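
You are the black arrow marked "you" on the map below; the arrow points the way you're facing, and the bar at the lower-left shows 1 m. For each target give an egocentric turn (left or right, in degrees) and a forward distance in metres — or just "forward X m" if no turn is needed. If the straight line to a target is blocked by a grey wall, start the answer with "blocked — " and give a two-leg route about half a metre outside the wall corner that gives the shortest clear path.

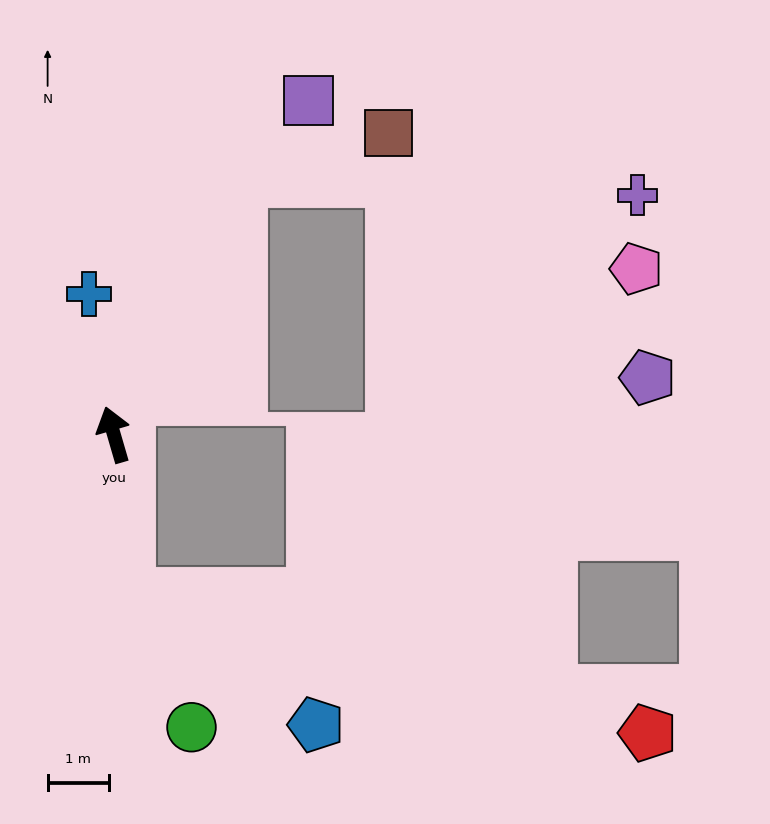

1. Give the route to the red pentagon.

blocked — turn left 169°, forward 2.6 m, then turn left 70°, forward 8.7 m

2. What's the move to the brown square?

blocked — turn right 43°, forward 4.6 m, then turn right 45°, forward 2.5 m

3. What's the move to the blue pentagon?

blocked — turn left 169°, forward 2.6 m, then turn left 50°, forward 3.7 m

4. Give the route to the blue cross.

turn right 6°, forward 2.3 m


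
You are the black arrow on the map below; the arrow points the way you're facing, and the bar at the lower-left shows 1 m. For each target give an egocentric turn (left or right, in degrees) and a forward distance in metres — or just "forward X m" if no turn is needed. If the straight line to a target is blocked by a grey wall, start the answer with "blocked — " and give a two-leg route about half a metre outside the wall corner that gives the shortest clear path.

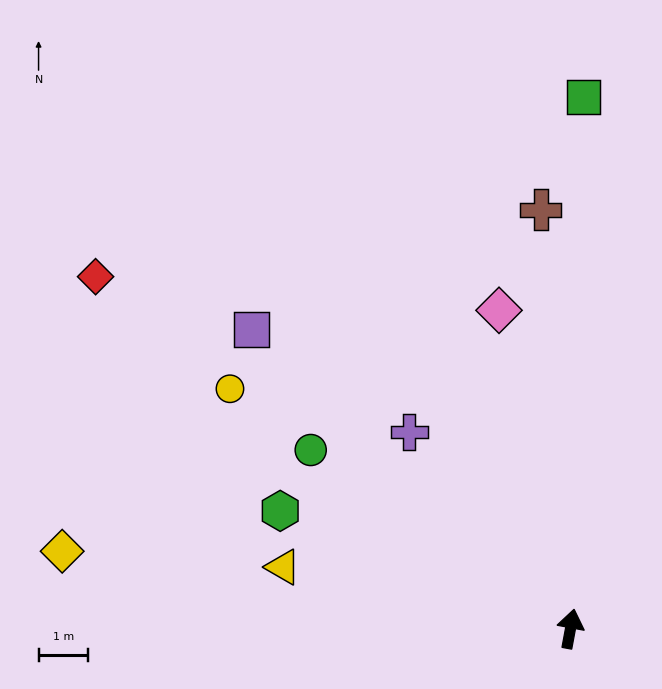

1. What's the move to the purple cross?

turn left 50°, forward 5.1 m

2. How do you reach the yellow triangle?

turn left 88°, forward 5.9 m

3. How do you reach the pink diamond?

turn left 23°, forward 6.6 m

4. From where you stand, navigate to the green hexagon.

turn left 78°, forward 6.3 m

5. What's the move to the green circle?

turn left 66°, forward 6.4 m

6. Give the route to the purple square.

turn left 57°, forward 8.8 m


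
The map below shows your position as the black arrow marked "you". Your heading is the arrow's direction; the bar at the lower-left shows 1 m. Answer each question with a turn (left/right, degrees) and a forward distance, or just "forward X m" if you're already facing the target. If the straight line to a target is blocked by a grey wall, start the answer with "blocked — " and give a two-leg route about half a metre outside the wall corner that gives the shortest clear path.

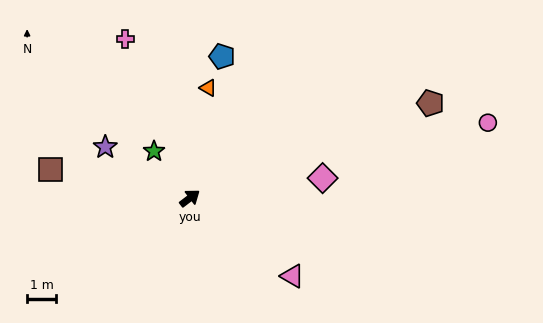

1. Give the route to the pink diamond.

turn right 29°, forward 4.7 m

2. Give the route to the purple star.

turn left 112°, forward 3.4 m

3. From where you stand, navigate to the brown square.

turn left 131°, forward 4.9 m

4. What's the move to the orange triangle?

turn left 43°, forward 3.9 m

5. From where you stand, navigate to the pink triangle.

turn right 75°, forward 4.5 m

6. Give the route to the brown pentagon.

turn right 16°, forward 9.0 m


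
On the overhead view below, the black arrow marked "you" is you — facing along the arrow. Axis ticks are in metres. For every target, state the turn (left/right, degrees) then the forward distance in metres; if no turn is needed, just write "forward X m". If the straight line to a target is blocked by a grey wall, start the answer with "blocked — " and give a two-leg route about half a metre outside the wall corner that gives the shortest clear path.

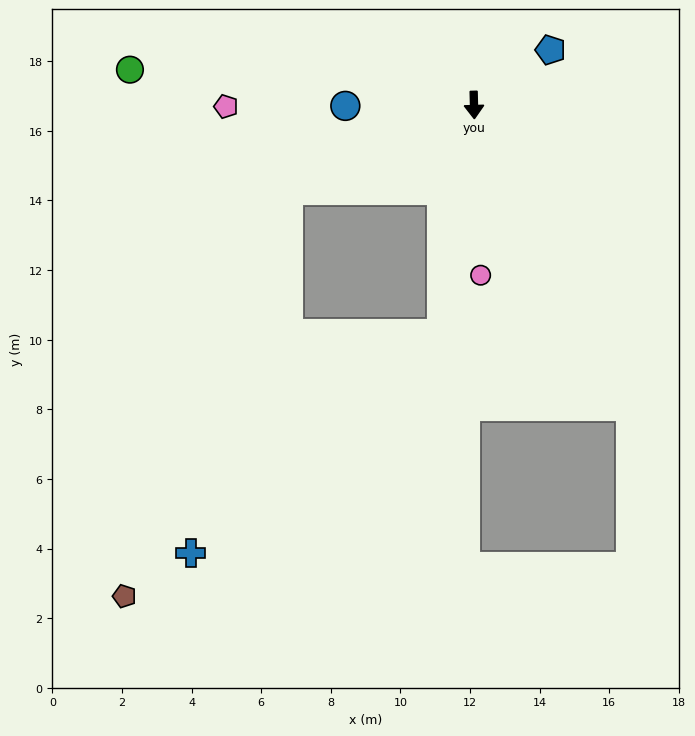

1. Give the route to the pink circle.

forward 4.9 m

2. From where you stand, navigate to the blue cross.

blocked — turn right 10°, forward 6.6 m, then turn right 40°, forward 9.6 m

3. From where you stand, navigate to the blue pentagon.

turn left 124°, forward 2.7 m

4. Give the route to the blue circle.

turn right 91°, forward 3.7 m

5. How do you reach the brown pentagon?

blocked — turn right 67°, forward 5.9 m, then turn left 44°, forward 12.6 m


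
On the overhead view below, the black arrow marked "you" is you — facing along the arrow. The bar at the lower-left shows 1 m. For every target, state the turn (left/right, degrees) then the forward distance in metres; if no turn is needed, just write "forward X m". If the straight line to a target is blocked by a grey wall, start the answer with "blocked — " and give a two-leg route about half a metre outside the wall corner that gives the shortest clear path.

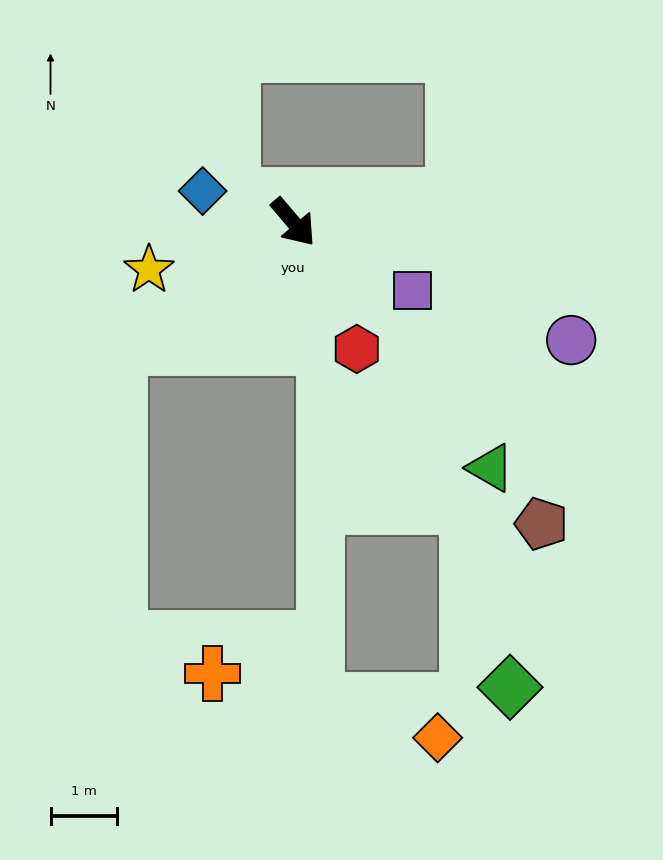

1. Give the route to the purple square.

turn left 20°, forward 2.1 m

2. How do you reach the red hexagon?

turn right 14°, forward 2.1 m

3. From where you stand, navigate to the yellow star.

turn right 112°, forward 2.3 m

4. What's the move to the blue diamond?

turn right 149°, forward 1.4 m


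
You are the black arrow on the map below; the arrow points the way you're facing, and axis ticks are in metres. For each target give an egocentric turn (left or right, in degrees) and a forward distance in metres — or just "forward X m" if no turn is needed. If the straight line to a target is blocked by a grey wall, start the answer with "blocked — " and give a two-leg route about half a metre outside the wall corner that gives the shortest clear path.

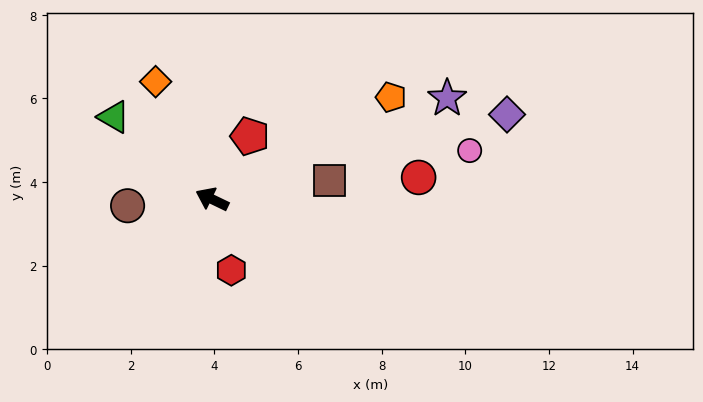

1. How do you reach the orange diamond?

turn right 39°, forward 3.1 m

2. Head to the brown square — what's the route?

turn right 145°, forward 2.8 m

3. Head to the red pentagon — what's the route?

turn right 95°, forward 1.8 m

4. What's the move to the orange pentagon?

turn right 125°, forward 4.9 m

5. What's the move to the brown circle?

turn left 30°, forward 2.0 m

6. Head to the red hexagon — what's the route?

turn left 131°, forward 1.8 m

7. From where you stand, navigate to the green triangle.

turn right 14°, forward 3.1 m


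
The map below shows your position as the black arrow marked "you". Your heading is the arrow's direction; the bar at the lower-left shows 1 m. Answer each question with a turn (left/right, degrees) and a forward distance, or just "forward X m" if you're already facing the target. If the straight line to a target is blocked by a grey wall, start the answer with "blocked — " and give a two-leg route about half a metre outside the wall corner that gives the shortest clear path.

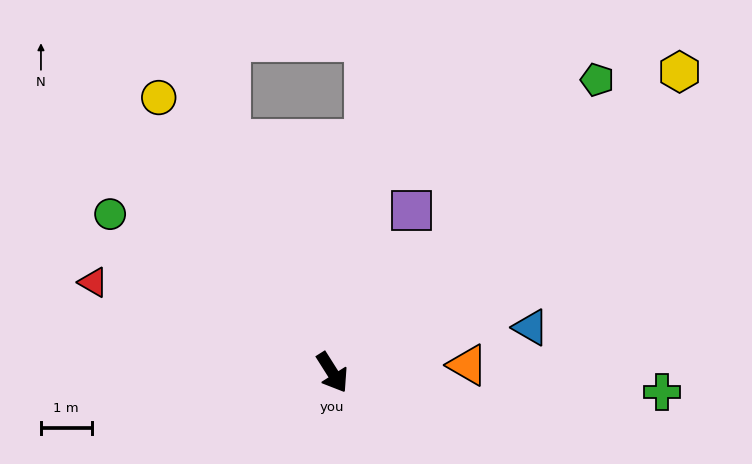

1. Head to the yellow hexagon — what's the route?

turn left 99°, forward 9.1 m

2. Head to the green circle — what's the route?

turn right 158°, forward 5.4 m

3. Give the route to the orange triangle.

turn left 61°, forward 2.7 m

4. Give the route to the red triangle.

turn right 143°, forward 5.1 m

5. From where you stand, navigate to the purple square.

turn left 122°, forward 3.6 m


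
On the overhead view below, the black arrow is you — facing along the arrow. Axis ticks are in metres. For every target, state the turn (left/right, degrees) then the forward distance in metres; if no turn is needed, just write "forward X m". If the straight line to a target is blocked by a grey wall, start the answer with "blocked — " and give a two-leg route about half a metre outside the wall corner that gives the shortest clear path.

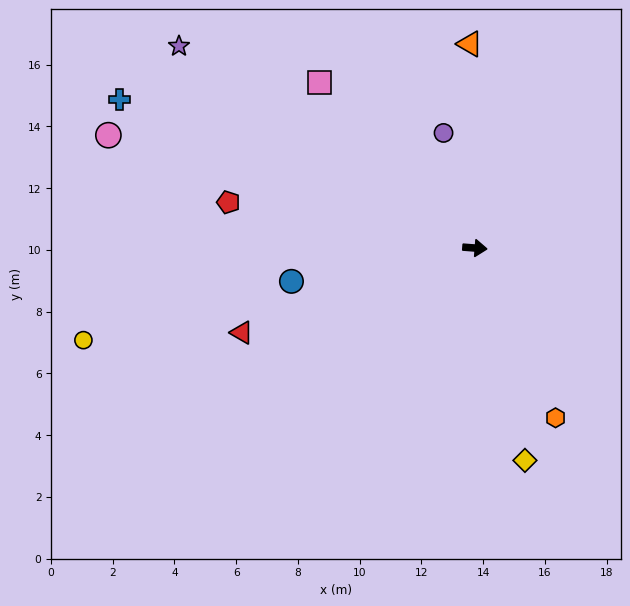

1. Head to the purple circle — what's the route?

turn left 110°, forward 3.9 m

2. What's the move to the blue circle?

turn right 165°, forward 6.0 m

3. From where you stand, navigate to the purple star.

turn left 150°, forward 11.6 m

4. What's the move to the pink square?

turn left 138°, forward 7.4 m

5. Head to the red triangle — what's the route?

turn right 156°, forward 8.0 m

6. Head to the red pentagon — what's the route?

turn left 174°, forward 8.1 m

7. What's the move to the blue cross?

turn left 162°, forward 12.5 m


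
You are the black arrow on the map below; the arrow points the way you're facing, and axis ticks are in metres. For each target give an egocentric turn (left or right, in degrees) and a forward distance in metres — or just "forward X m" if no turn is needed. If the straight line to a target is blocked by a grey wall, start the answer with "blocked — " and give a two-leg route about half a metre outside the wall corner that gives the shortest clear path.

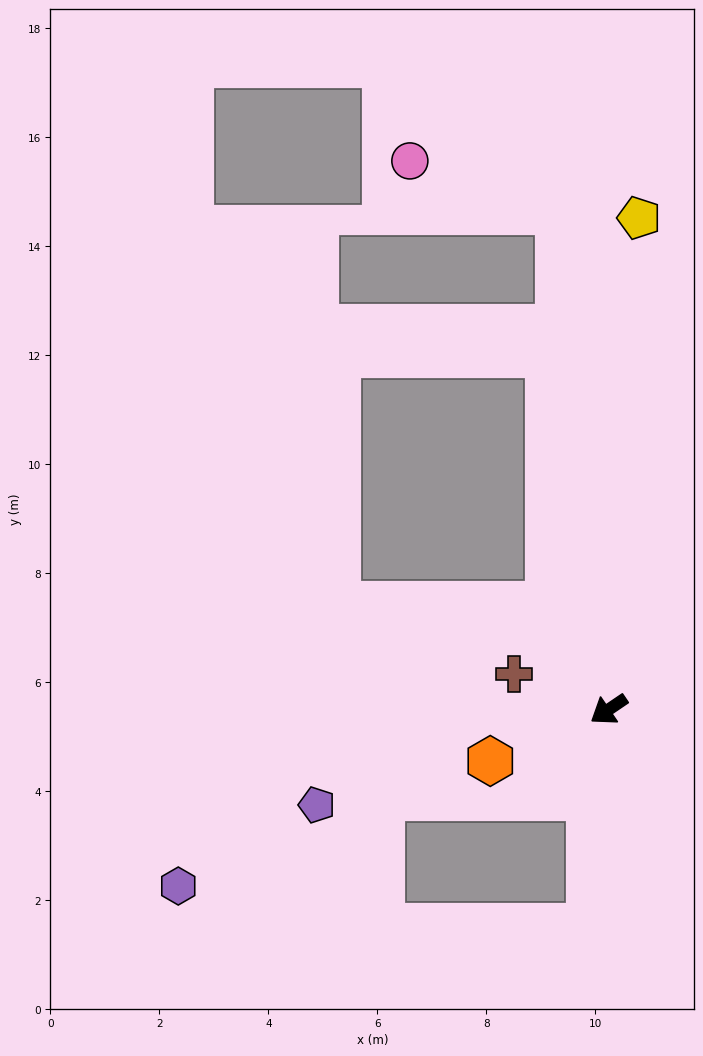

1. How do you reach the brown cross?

turn right 55°, forward 1.9 m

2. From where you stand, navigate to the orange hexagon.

turn right 11°, forward 2.4 m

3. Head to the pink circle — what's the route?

blocked — turn right 118°, forward 9.2 m, then turn left 65°, forward 2.9 m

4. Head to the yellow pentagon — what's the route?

turn right 128°, forward 9.0 m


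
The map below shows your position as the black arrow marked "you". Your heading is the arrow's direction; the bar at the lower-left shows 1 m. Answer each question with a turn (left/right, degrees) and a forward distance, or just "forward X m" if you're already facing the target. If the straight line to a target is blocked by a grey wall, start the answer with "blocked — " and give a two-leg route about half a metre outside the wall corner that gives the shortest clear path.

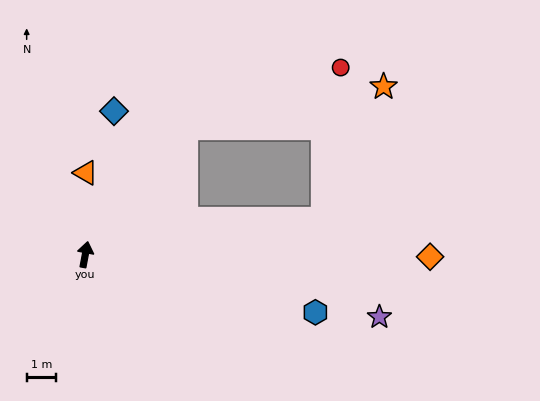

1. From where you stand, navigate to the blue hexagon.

turn right 93°, forward 8.0 m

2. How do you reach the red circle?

blocked — turn right 28°, forward 5.5 m, then turn right 30°, forward 5.6 m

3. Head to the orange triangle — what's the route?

turn left 10°, forward 2.8 m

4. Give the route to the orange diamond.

turn right 80°, forward 11.7 m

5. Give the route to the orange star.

blocked — turn right 28°, forward 5.5 m, then turn right 40°, forward 6.9 m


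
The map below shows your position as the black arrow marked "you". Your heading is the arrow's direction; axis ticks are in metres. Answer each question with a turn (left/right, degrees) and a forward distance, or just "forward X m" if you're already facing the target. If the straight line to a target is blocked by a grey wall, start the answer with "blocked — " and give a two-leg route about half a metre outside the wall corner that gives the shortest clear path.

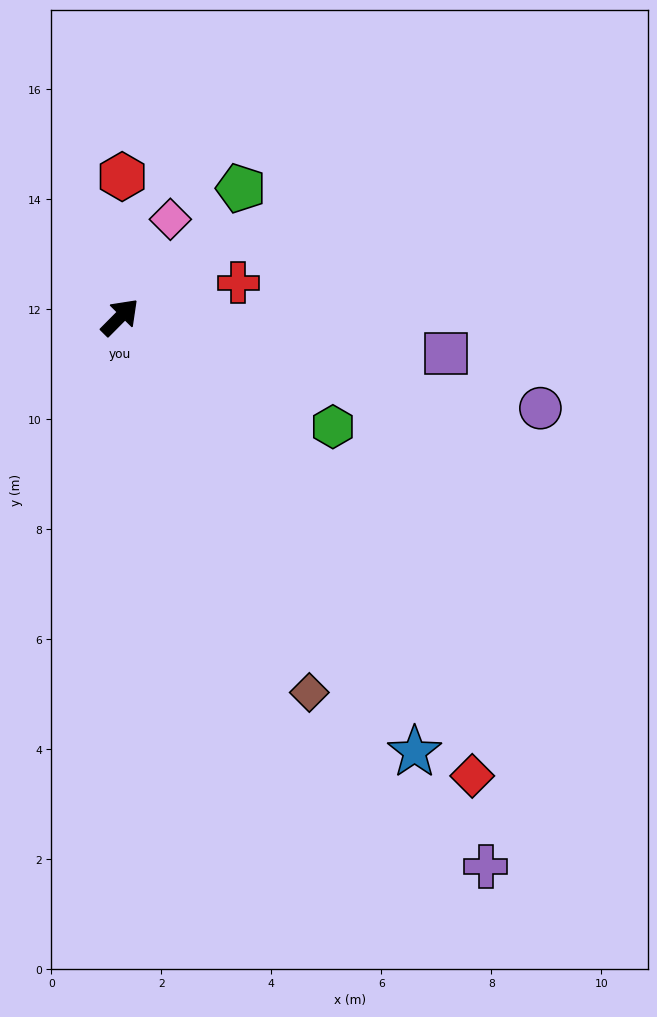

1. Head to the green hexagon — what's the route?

turn right 72°, forward 4.4 m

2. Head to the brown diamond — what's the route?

turn right 108°, forward 7.6 m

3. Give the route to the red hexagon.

turn left 44°, forward 2.6 m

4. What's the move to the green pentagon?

forward 3.2 m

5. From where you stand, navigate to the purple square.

turn right 52°, forward 6.0 m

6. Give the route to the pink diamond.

turn left 18°, forward 2.0 m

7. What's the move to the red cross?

turn right 29°, forward 2.2 m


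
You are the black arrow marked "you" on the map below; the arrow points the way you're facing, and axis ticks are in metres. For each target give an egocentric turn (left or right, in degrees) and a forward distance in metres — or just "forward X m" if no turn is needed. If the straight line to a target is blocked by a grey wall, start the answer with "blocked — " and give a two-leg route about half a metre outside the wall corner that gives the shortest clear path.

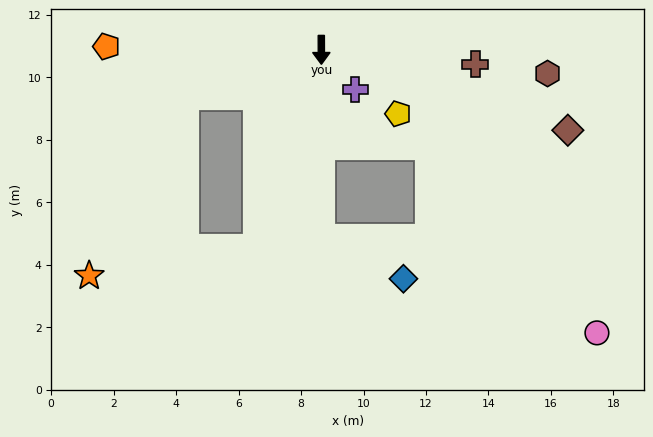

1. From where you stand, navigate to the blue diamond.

blocked — forward 6.0 m, then turn left 63°, forward 2.9 m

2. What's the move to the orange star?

blocked — turn right 71°, forward 4.6 m, then turn left 42°, forward 6.5 m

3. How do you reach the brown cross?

turn left 85°, forward 4.9 m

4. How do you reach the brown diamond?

turn left 72°, forward 8.3 m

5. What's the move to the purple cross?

turn left 40°, forward 1.7 m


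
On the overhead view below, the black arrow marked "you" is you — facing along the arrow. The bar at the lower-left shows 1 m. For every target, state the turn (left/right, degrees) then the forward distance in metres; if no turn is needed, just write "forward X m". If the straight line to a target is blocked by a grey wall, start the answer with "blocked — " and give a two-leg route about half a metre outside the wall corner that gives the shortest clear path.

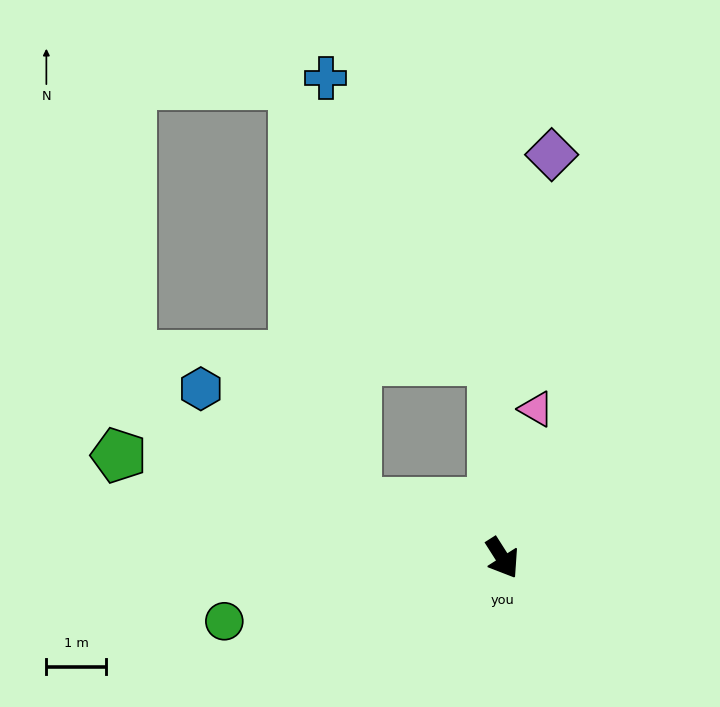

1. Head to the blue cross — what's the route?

blocked — turn left 150°, forward 3.3 m, then turn left 28°, forward 5.5 m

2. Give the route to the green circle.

turn right 110°, forward 4.7 m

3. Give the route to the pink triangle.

turn left 135°, forward 2.5 m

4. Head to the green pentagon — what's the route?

turn right 137°, forward 6.6 m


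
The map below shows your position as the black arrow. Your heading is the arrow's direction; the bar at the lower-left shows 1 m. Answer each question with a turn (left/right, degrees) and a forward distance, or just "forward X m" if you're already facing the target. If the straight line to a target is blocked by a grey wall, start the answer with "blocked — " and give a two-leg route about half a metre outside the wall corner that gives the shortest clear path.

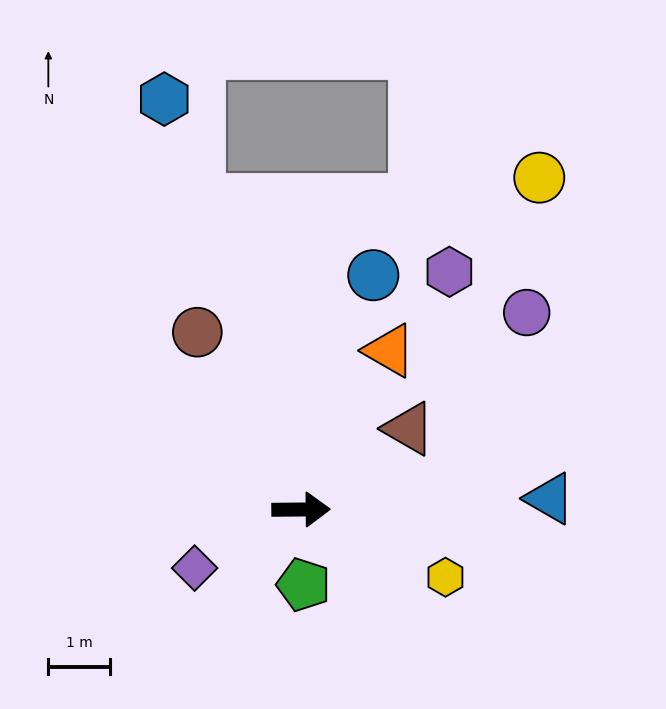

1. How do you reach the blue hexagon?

turn left 108°, forward 7.0 m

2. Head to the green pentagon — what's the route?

turn right 89°, forward 1.2 m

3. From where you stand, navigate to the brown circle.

turn left 120°, forward 3.3 m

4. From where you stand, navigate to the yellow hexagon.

turn right 26°, forward 2.6 m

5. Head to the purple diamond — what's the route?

turn right 152°, forward 2.0 m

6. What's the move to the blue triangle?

forward 4.0 m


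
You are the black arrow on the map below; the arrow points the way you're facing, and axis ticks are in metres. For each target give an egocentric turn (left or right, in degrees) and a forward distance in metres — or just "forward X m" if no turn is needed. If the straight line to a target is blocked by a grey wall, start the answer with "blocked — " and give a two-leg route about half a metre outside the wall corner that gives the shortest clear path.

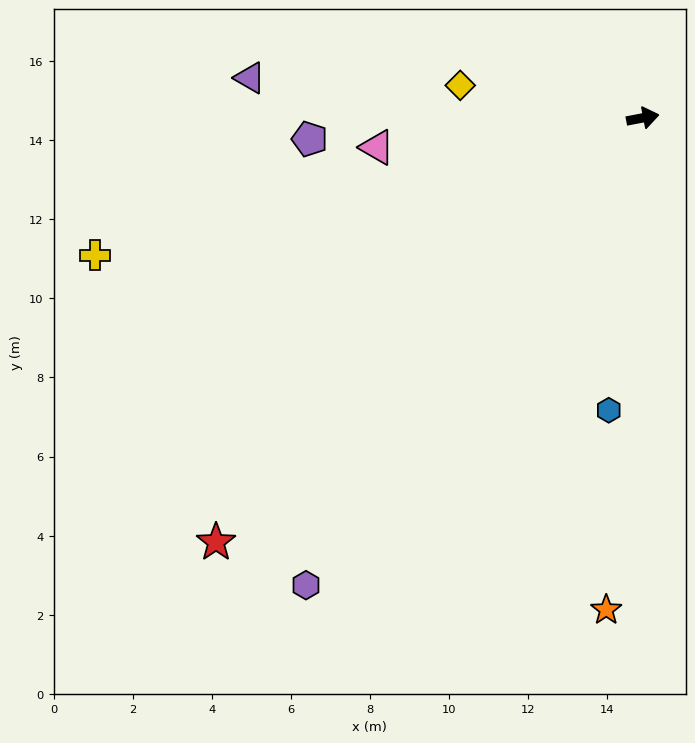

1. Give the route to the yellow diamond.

turn left 159°, forward 4.7 m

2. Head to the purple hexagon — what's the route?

turn right 137°, forward 14.6 m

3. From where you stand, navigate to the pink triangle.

turn left 176°, forward 6.8 m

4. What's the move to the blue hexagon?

turn right 107°, forward 7.4 m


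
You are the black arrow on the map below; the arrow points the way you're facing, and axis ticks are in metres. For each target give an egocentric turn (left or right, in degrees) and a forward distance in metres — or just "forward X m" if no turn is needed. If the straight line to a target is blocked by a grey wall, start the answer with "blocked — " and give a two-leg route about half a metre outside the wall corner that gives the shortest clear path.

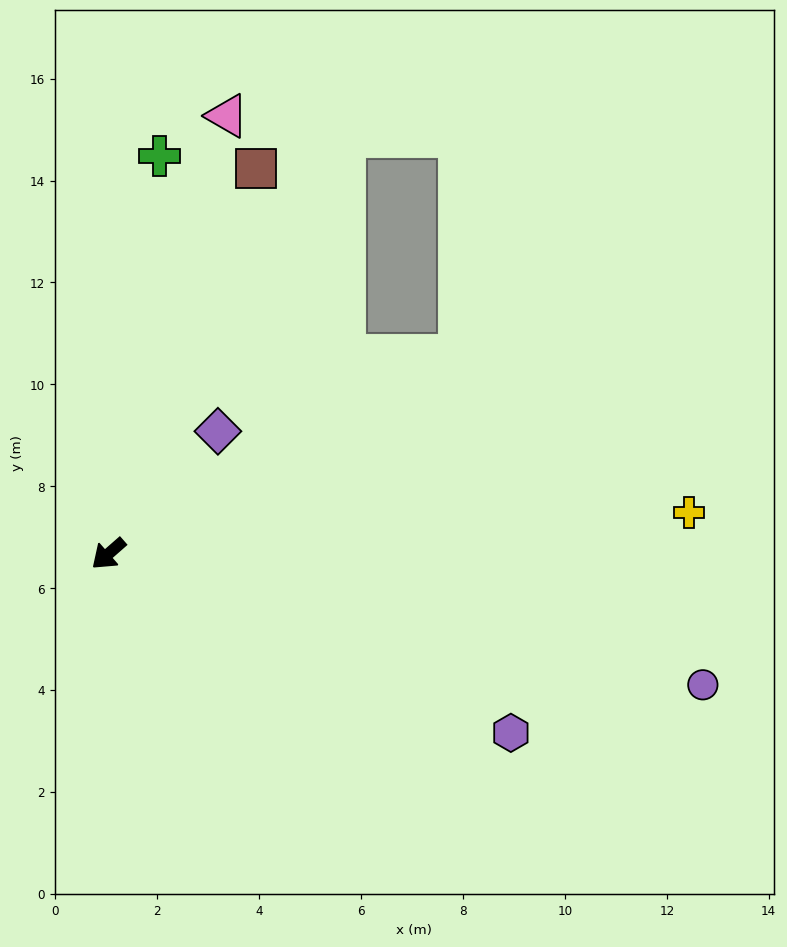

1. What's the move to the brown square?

turn right 152°, forward 8.1 m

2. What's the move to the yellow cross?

turn left 143°, forward 11.4 m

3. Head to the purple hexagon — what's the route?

turn left 115°, forward 8.6 m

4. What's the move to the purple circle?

turn left 126°, forward 11.9 m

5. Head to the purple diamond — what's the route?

turn right 173°, forward 3.2 m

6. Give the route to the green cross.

turn right 139°, forward 7.9 m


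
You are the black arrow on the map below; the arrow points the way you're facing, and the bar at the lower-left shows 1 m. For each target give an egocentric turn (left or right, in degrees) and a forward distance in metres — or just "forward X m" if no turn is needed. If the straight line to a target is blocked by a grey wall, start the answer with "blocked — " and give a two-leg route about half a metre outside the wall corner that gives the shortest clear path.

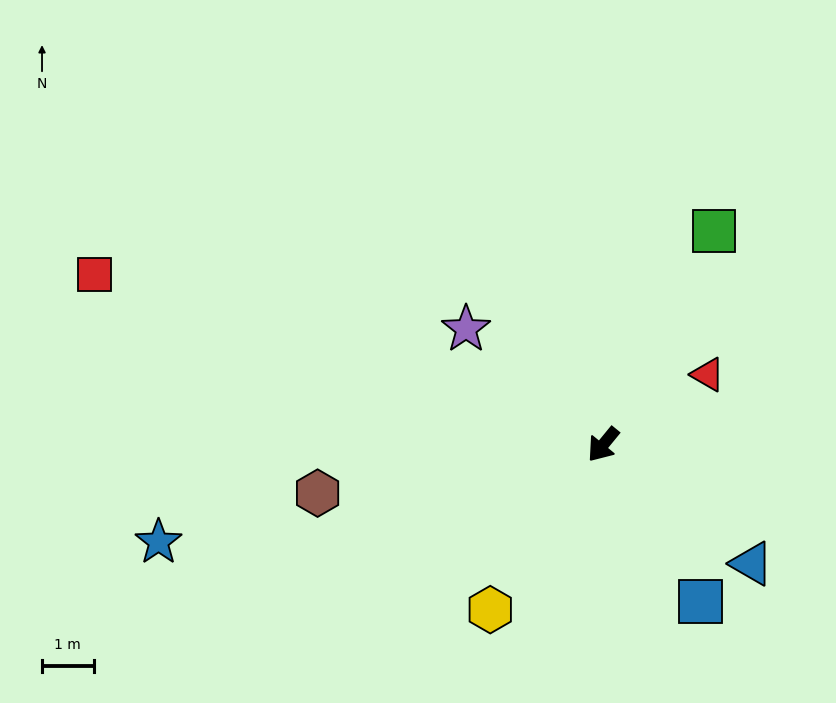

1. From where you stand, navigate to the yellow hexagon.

turn left 5°, forward 3.9 m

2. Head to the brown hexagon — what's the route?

turn right 41°, forward 5.6 m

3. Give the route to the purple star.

turn right 91°, forward 3.5 m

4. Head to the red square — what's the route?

turn right 69°, forward 10.4 m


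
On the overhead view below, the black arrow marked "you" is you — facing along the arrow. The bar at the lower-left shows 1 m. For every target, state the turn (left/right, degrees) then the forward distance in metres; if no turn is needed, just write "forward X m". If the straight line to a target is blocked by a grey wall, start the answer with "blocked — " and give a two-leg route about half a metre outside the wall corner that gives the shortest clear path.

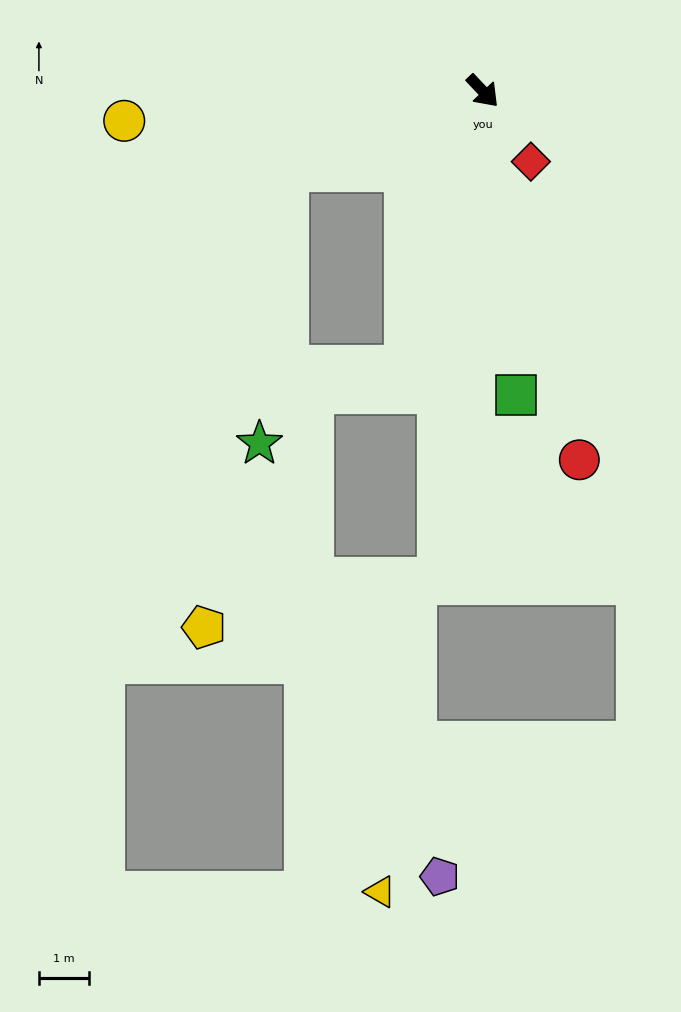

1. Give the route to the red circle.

turn right 29°, forward 7.7 m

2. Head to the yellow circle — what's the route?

turn right 129°, forward 7.2 m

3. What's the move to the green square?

turn right 37°, forward 6.1 m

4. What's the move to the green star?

blocked — turn right 111°, forward 4.2 m, then turn left 62°, forward 5.5 m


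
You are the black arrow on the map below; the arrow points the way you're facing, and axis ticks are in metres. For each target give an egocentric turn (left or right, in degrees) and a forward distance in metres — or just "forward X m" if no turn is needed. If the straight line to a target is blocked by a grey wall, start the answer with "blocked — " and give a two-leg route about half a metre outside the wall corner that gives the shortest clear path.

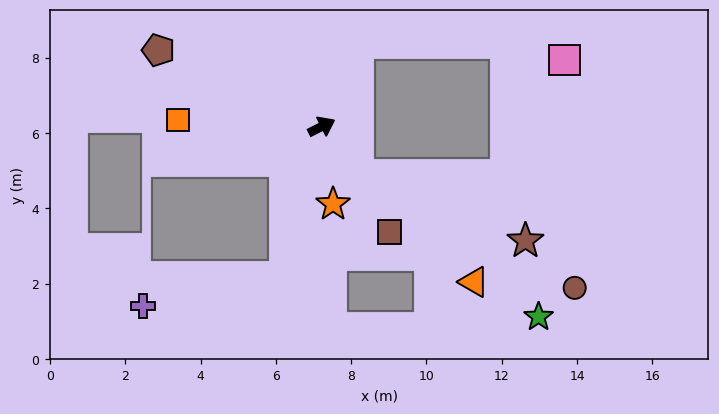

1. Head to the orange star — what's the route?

turn right 108°, forward 2.1 m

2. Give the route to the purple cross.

blocked — turn right 131°, forward 4.1 m, then turn right 64°, forward 3.8 m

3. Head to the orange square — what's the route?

turn left 151°, forward 3.8 m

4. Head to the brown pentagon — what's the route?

turn left 128°, forward 4.8 m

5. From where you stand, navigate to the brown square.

turn right 84°, forward 3.3 m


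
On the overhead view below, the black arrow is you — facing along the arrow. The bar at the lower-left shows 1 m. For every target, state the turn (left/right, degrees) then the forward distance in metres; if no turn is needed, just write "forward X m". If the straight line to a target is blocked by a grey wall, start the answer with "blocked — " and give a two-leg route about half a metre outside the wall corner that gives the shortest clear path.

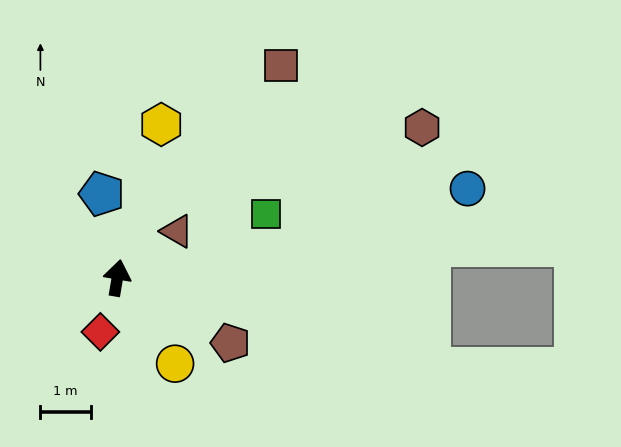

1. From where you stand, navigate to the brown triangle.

turn right 42°, forward 1.5 m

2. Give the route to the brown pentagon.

turn right 110°, forward 2.6 m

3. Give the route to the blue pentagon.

turn left 20°, forward 1.7 m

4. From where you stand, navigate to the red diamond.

turn left 172°, forward 1.1 m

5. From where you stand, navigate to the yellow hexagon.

turn right 6°, forward 3.2 m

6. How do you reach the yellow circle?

turn right 137°, forward 2.1 m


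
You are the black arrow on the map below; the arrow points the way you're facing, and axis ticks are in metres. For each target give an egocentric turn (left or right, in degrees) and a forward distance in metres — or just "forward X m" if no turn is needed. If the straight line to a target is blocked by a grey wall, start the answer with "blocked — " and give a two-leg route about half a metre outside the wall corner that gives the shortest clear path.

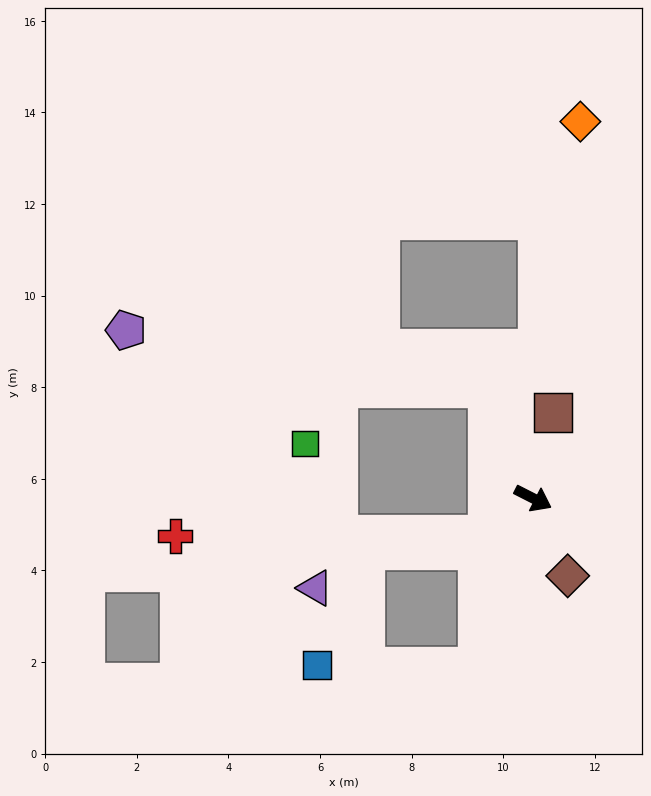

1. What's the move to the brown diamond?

turn right 39°, forward 1.9 m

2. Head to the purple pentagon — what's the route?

blocked — turn left 140°, forward 2.6 m, then turn left 58°, forward 8.0 m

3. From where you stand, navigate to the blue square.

blocked — turn right 81°, forward 3.9 m, then turn right 73°, forward 3.5 m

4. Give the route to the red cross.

blocked — turn right 115°, forward 1.3 m, then turn right 38°, forward 6.8 m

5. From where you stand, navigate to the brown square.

turn left 104°, forward 1.9 m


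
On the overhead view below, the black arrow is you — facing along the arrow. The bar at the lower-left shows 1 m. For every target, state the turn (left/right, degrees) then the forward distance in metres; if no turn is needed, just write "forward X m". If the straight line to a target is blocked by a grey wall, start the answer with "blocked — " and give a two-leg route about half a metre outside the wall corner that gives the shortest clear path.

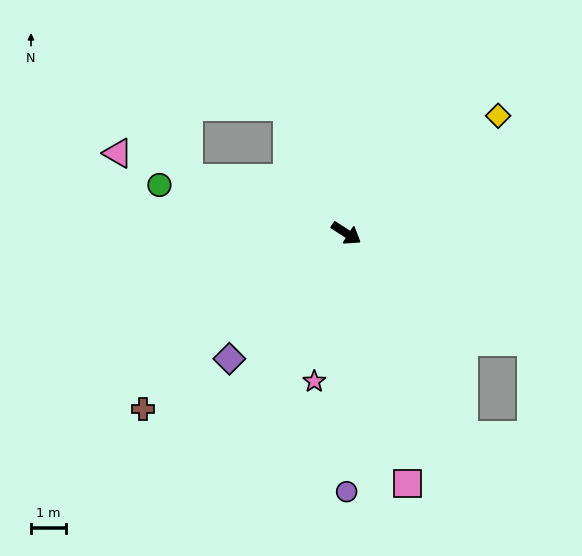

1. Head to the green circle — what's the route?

turn right 162°, forward 5.6 m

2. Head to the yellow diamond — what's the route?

turn left 70°, forward 5.5 m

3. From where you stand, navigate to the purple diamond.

turn right 100°, forward 4.9 m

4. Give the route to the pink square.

turn right 44°, forward 7.4 m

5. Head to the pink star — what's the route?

turn right 70°, forward 4.4 m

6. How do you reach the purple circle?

turn right 57°, forward 7.4 m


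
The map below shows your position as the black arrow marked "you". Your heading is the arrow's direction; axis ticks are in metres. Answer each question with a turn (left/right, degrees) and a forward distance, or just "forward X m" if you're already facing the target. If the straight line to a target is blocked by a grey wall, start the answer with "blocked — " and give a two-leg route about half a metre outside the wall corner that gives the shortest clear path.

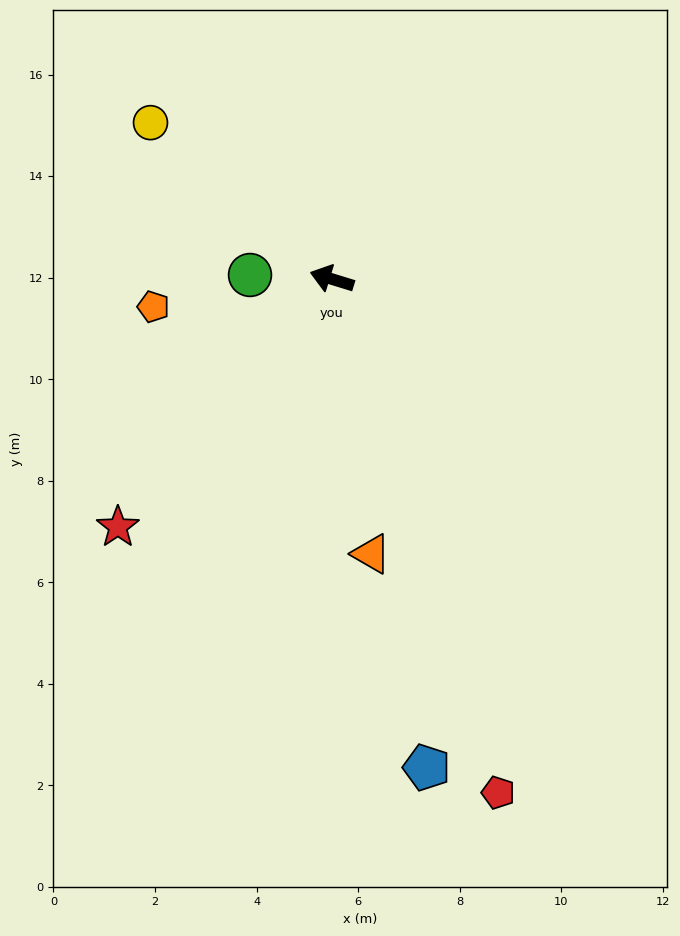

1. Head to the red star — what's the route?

turn left 66°, forward 6.5 m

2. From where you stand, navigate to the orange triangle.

turn left 115°, forward 5.5 m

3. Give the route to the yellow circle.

turn right 24°, forward 4.7 m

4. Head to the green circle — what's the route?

turn left 14°, forward 1.6 m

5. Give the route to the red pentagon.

turn left 125°, forward 10.6 m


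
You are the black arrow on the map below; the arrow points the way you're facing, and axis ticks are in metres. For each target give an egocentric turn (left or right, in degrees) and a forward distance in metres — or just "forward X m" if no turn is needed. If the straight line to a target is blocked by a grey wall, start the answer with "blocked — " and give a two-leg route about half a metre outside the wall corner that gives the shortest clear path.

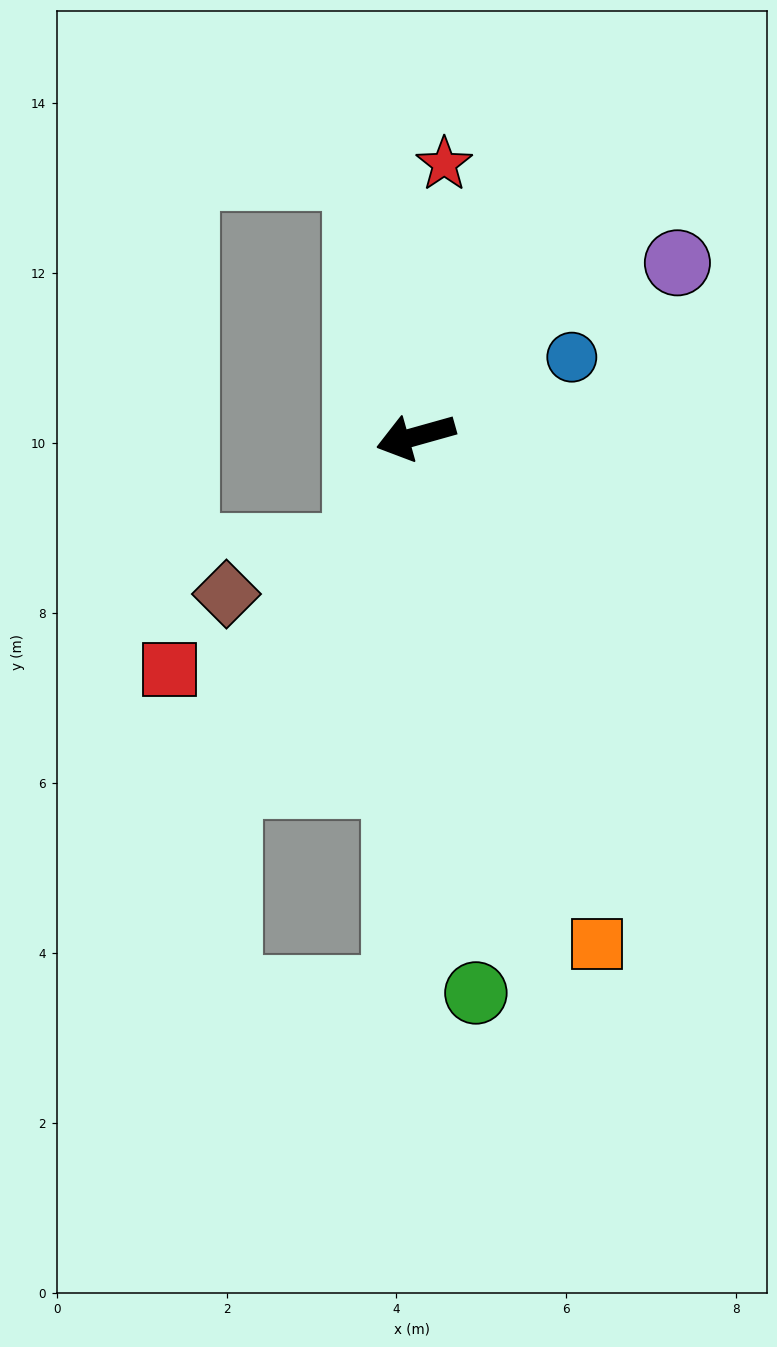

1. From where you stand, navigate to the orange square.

turn left 94°, forward 6.3 m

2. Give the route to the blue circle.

turn right 169°, forward 2.1 m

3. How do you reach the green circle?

turn left 80°, forward 6.6 m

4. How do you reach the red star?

turn right 112°, forward 3.2 m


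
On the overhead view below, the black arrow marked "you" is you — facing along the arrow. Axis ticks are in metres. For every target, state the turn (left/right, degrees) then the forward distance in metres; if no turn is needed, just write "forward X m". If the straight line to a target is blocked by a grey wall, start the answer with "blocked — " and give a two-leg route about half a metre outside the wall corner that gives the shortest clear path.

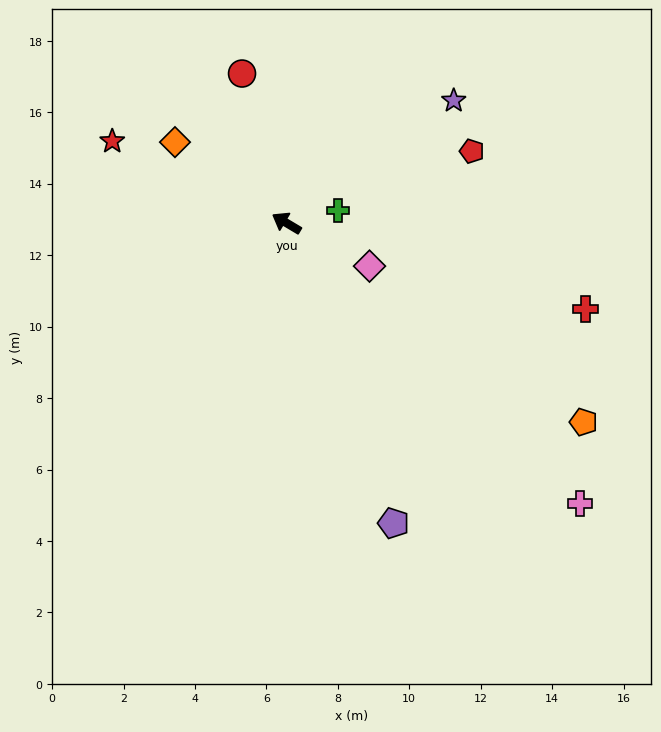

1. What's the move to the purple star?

turn right 113°, forward 5.8 m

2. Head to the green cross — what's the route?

turn right 136°, forward 1.5 m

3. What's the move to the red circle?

turn right 43°, forward 4.4 m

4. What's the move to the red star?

turn left 6°, forward 5.4 m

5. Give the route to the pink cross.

turn left 167°, forward 11.4 m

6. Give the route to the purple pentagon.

turn left 140°, forward 8.9 m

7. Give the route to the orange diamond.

turn right 5°, forward 3.9 m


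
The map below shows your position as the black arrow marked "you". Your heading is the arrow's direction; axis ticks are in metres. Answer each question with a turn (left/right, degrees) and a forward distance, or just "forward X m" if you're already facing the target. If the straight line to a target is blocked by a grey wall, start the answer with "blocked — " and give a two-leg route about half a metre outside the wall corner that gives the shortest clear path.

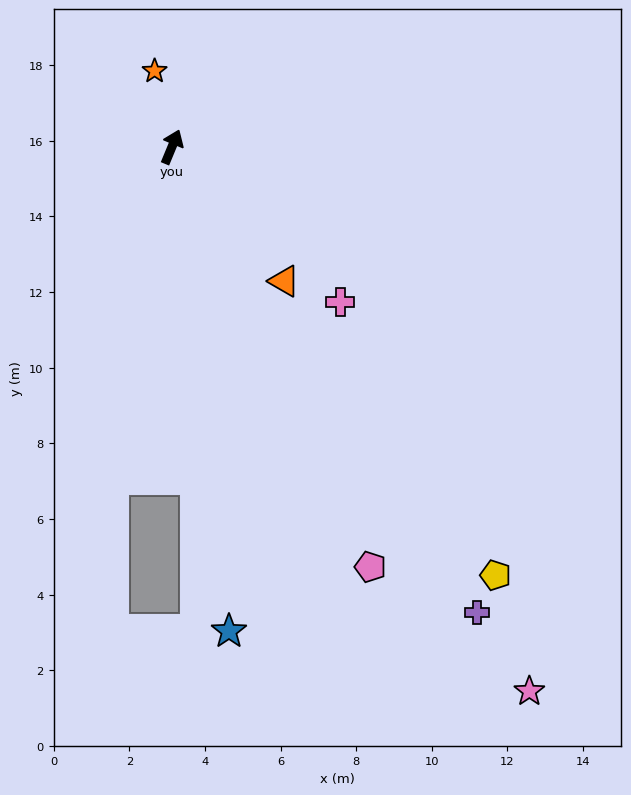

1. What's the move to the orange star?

turn left 35°, forward 2.1 m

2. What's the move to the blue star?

turn right 151°, forward 12.9 m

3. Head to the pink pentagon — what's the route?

turn right 132°, forward 12.3 m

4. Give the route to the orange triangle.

turn right 118°, forward 4.6 m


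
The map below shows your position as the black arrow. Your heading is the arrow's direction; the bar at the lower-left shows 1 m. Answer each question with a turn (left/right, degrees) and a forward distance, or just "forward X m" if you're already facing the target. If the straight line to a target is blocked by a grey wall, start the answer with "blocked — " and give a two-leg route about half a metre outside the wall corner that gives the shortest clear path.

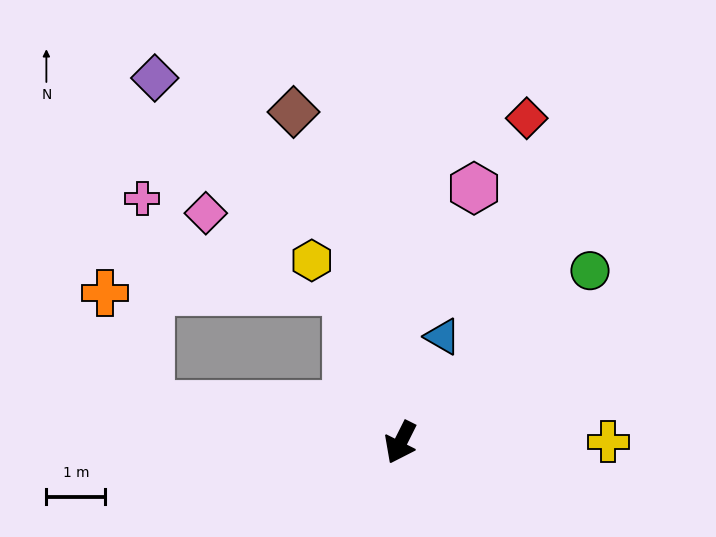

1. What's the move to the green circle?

turn left 159°, forward 4.3 m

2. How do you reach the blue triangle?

turn right 175°, forward 1.9 m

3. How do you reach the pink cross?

blocked — turn right 72°, forward 4.3 m, then turn right 79°, forward 3.5 m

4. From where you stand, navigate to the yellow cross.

turn left 117°, forward 3.5 m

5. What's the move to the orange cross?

blocked — turn right 72°, forward 4.3 m, then turn right 60°, forward 2.0 m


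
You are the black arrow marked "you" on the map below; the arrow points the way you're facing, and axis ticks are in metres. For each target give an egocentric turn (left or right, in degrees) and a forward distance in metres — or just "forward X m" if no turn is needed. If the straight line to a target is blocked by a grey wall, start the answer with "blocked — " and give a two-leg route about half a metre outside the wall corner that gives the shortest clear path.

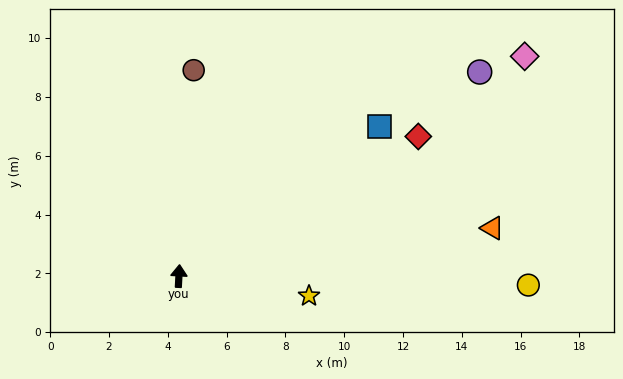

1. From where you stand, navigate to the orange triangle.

turn right 78°, forward 10.8 m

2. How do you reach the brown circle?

forward 7.0 m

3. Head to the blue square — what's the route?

turn right 50°, forward 8.5 m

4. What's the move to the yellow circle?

turn right 88°, forward 11.9 m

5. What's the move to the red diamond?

turn right 57°, forward 9.4 m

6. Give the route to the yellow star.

turn right 96°, forward 4.5 m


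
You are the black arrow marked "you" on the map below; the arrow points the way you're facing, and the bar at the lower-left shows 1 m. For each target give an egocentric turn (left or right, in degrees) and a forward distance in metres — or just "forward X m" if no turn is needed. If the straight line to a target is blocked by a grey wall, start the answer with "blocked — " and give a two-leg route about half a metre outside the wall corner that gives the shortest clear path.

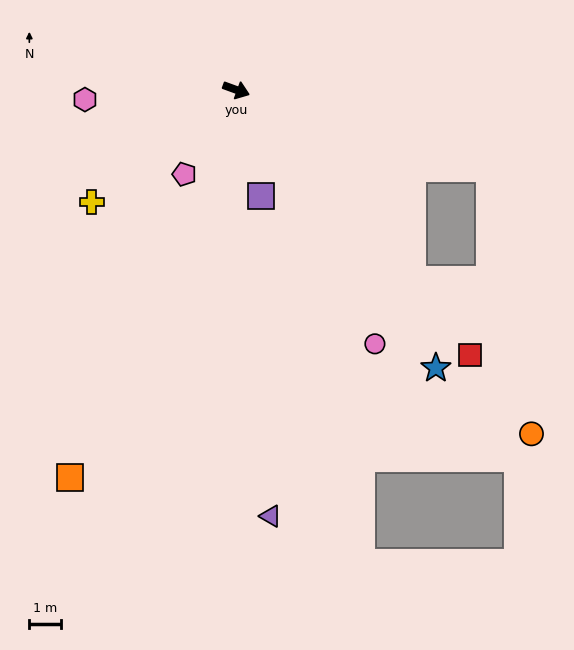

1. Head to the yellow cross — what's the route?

turn right 122°, forward 5.7 m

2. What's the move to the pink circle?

turn right 41°, forward 9.0 m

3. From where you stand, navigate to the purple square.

turn right 57°, forward 3.4 m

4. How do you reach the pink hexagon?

turn right 156°, forward 4.7 m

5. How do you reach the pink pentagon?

turn right 102°, forward 3.1 m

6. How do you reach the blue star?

turn right 34°, forward 10.7 m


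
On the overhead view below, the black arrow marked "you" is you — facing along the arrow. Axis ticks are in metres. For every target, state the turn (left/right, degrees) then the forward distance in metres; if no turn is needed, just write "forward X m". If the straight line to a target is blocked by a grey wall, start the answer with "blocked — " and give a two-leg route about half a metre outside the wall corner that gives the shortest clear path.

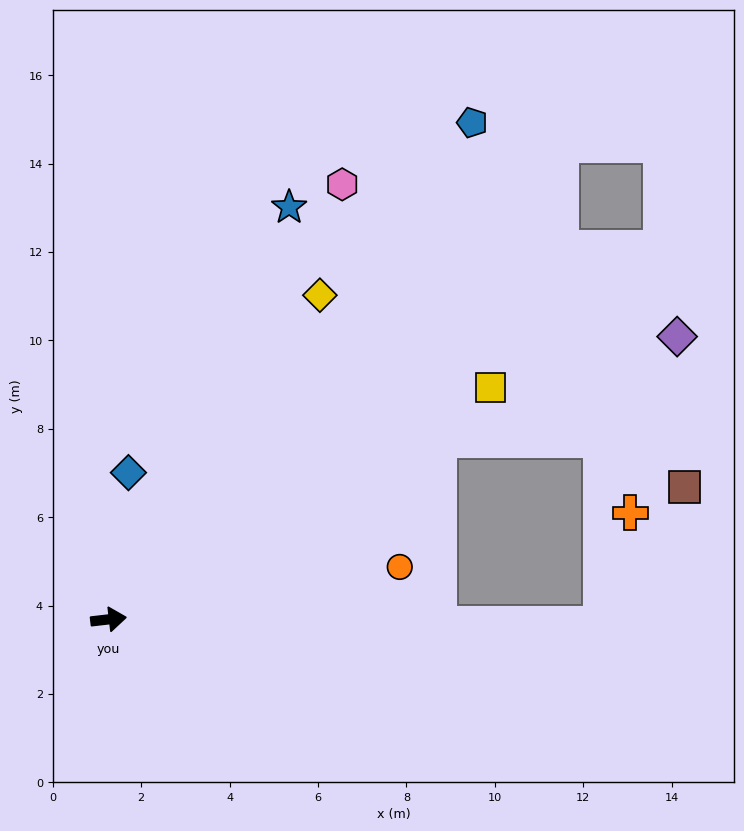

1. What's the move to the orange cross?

blocked — turn right 7°, forward 11.2 m, then turn left 76°, forward 2.6 m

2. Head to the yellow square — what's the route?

turn left 25°, forward 10.1 m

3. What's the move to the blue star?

turn left 60°, forward 10.2 m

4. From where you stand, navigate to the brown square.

blocked — turn right 7°, forward 11.2 m, then turn left 59°, forward 3.6 m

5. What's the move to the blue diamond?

turn left 76°, forward 3.4 m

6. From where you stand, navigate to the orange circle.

turn left 4°, forward 6.7 m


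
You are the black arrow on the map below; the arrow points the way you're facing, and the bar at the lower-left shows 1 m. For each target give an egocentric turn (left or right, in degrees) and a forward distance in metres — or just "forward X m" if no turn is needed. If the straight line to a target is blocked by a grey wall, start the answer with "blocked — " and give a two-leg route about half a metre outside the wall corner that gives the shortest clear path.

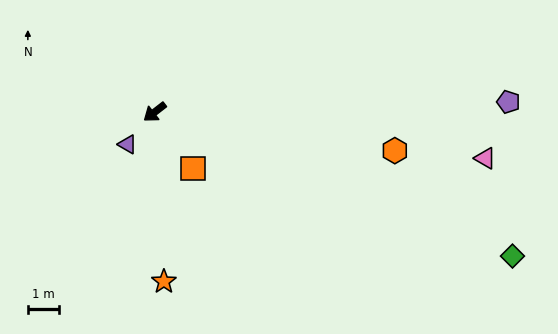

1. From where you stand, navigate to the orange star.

turn left 55°, forward 5.5 m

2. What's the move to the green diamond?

turn left 120°, forward 12.5 m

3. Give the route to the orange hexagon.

turn left 133°, forward 7.9 m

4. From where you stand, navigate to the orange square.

turn left 86°, forward 2.2 m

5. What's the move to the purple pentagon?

turn left 144°, forward 11.5 m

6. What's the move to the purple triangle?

turn left 12°, forward 1.4 m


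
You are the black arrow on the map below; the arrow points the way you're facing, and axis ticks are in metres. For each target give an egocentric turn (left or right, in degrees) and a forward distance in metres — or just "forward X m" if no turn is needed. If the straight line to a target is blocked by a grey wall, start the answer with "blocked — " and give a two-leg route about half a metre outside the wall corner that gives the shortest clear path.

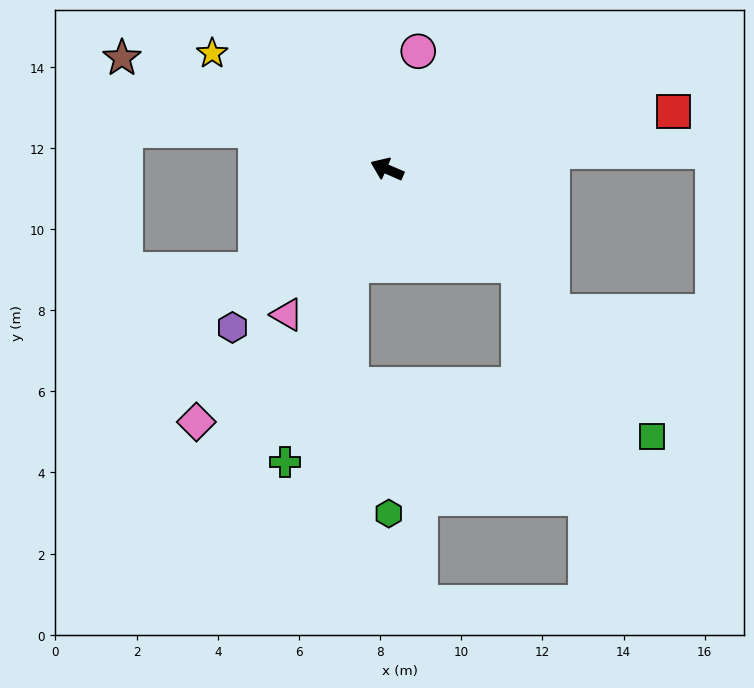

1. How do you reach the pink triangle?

turn left 79°, forward 4.4 m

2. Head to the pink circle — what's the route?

turn right 81°, forward 3.0 m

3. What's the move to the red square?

turn right 145°, forward 7.2 m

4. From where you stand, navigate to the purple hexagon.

turn left 69°, forward 5.5 m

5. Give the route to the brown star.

forward 7.1 m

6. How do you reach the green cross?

turn left 94°, forward 7.6 m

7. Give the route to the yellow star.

turn right 10°, forward 5.2 m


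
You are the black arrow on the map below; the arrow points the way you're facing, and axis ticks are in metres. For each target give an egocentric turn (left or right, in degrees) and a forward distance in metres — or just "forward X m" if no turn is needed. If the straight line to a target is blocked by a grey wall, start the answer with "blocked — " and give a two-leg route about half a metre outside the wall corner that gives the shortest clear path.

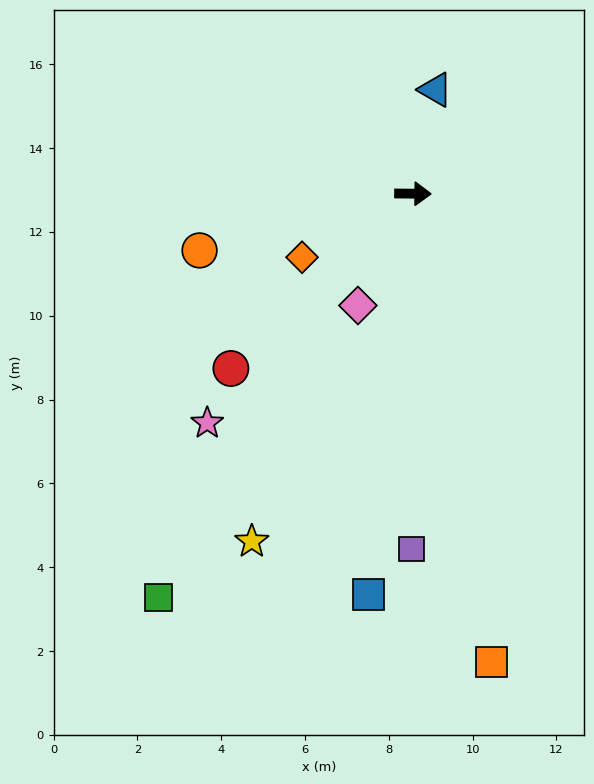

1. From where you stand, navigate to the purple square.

turn right 90°, forward 8.5 m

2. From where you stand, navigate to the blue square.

turn right 96°, forward 9.6 m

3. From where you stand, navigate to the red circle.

turn right 135°, forward 6.0 m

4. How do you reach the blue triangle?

turn left 79°, forward 2.5 m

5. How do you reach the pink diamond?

turn right 116°, forward 3.0 m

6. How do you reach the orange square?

turn right 80°, forward 11.3 m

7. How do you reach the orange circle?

turn right 164°, forward 5.3 m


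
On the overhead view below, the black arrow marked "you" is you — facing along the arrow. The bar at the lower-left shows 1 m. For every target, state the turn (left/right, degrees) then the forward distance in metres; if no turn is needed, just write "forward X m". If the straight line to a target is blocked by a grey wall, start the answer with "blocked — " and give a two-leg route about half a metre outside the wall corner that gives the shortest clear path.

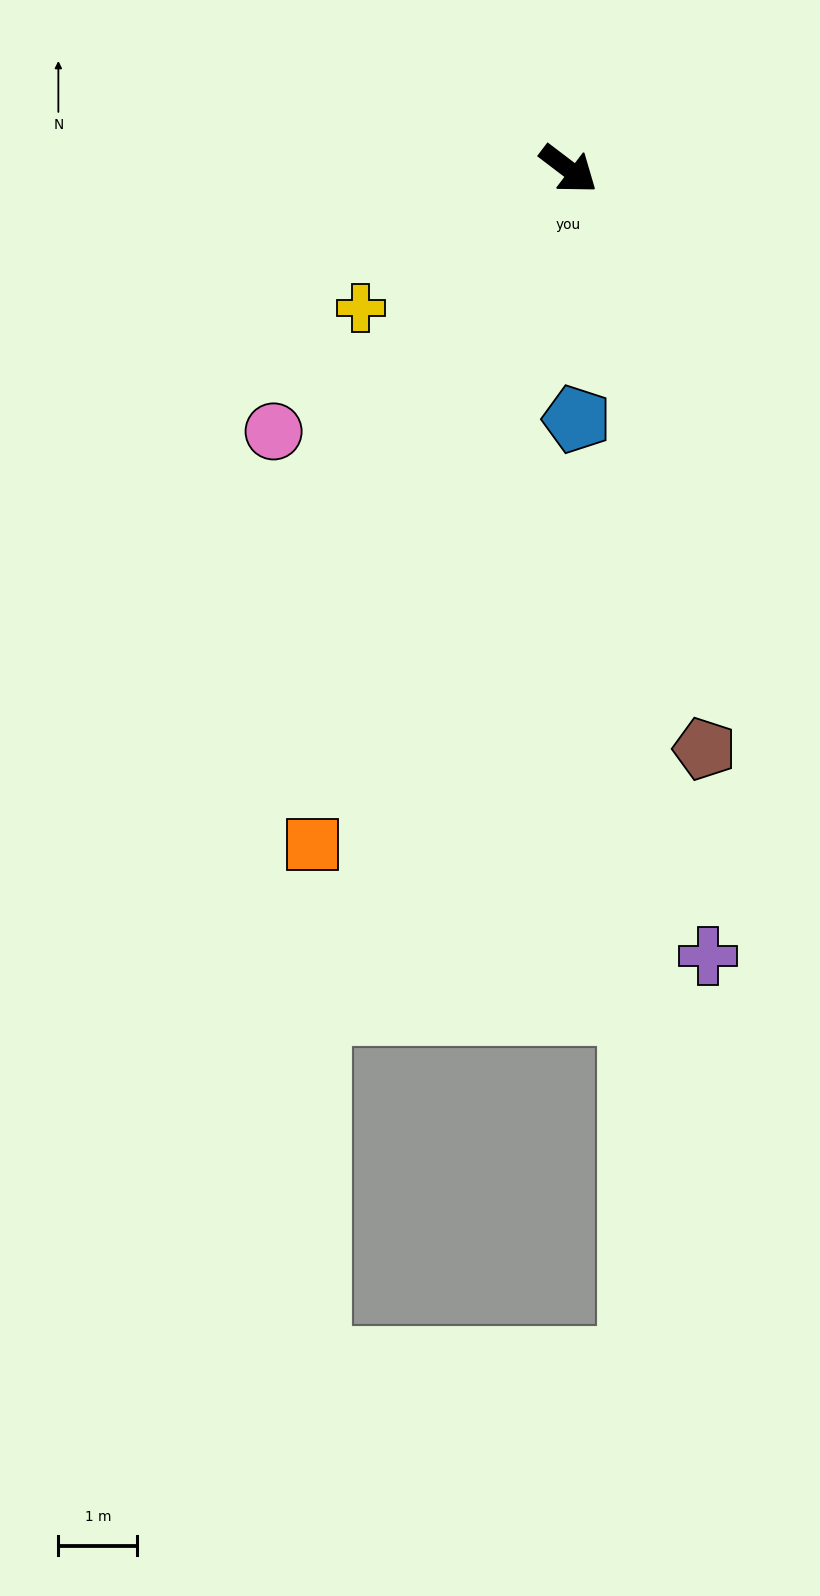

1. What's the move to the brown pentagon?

turn right 40°, forward 7.5 m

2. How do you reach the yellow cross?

turn right 109°, forward 3.2 m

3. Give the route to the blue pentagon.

turn right 51°, forward 3.2 m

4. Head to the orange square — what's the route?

turn right 73°, forward 9.1 m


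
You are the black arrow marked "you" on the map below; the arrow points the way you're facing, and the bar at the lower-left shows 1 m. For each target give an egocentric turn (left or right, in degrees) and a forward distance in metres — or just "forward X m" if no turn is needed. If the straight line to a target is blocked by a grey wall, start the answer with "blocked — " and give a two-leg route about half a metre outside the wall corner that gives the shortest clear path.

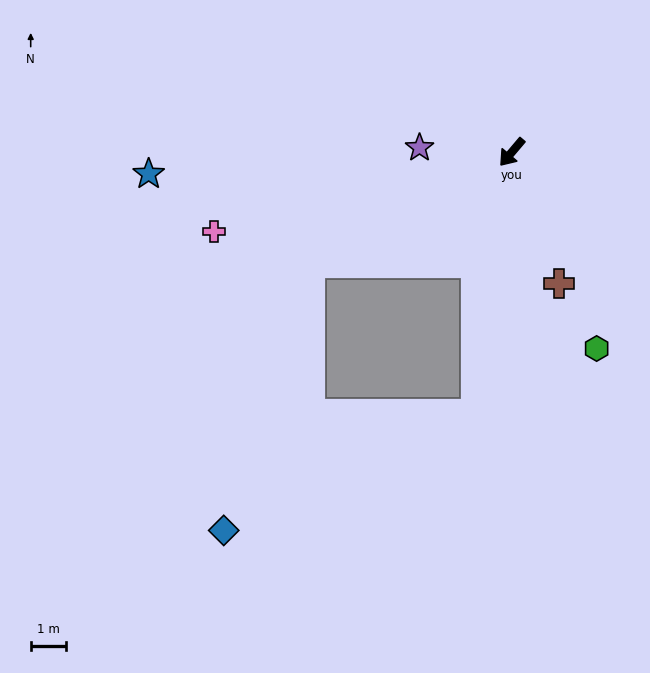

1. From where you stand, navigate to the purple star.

turn right 53°, forward 2.6 m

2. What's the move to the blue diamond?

blocked — turn right 21°, forward 6.5 m, then turn left 43°, forward 8.0 m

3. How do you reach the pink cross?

turn right 35°, forward 8.7 m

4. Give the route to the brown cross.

turn left 60°, forward 3.9 m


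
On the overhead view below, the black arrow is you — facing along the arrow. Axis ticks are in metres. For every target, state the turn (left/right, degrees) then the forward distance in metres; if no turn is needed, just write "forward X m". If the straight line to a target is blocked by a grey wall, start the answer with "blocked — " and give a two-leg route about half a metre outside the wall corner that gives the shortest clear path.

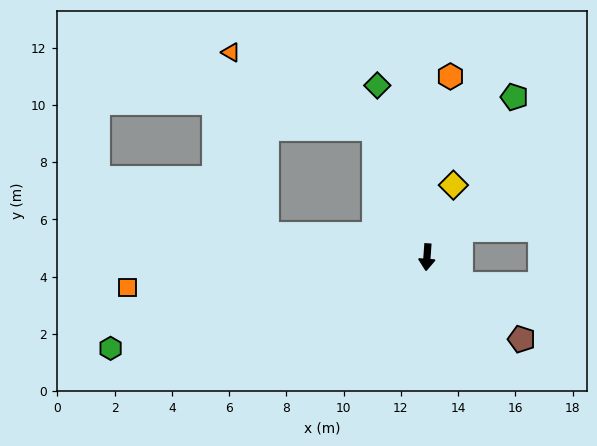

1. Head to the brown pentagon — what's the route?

turn left 53°, forward 4.4 m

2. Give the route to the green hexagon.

turn right 70°, forward 11.5 m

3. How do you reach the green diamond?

turn right 160°, forward 6.2 m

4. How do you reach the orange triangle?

blocked — turn right 154°, forward 4.8 m, then turn left 40°, forward 5.7 m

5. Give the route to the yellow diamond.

turn left 164°, forward 2.7 m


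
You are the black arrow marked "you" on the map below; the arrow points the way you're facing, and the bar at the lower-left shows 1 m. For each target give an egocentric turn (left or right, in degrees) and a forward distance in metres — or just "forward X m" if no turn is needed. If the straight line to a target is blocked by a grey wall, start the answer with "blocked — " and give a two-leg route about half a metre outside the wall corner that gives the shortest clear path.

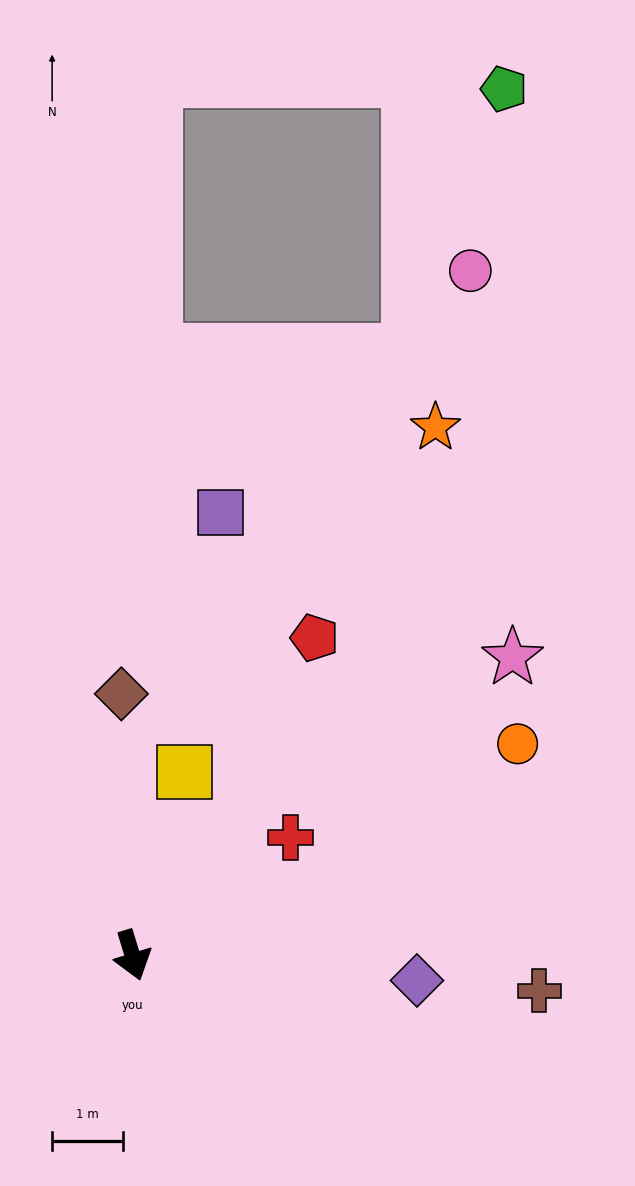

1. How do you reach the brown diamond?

turn left 165°, forward 3.7 m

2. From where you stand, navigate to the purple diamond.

turn left 68°, forward 4.0 m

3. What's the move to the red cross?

turn left 110°, forward 2.8 m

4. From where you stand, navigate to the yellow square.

turn left 147°, forward 2.7 m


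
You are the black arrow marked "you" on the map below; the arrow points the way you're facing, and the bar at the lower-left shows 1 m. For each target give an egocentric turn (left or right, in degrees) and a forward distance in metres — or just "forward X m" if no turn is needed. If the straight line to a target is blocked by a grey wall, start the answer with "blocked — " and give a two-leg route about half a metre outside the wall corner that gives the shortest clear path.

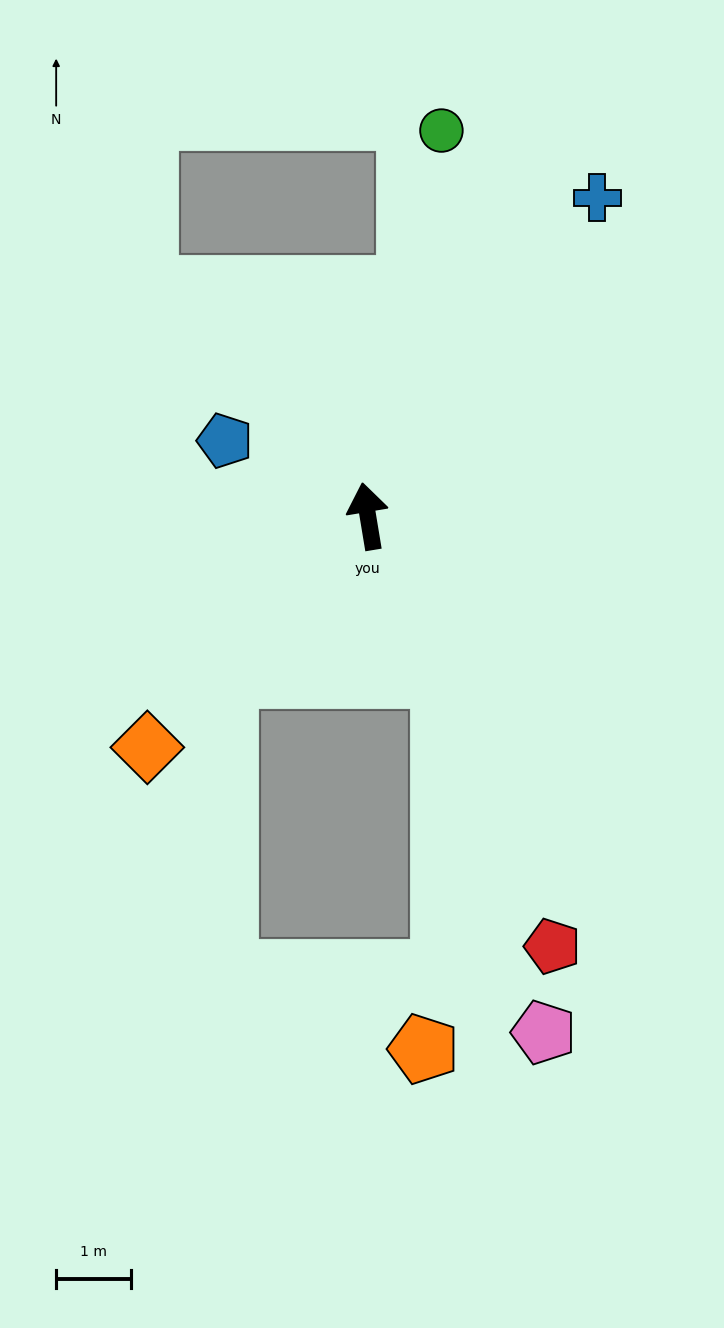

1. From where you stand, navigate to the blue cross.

turn right 45°, forward 5.2 m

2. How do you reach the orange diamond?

turn left 127°, forward 4.3 m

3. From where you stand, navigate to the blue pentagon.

turn left 53°, forward 2.2 m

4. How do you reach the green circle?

turn right 20°, forward 5.2 m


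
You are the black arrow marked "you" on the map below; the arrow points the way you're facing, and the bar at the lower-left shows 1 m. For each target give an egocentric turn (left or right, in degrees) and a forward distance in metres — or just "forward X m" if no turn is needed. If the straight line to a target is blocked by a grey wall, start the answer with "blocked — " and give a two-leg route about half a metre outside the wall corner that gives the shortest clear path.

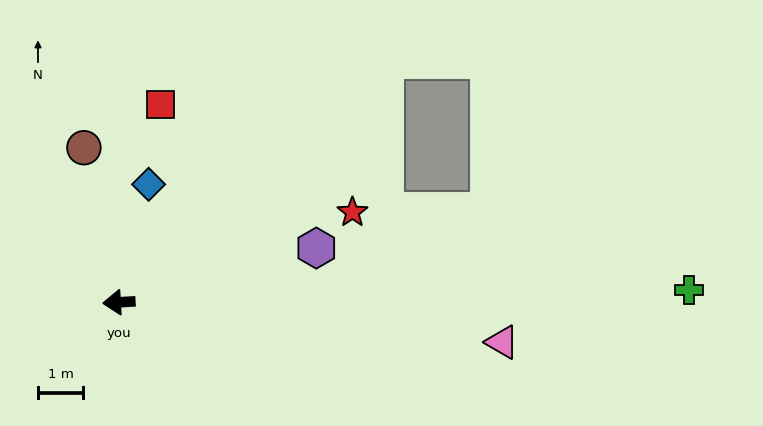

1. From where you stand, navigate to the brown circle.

turn right 81°, forward 3.5 m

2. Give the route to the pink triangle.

turn left 171°, forward 8.5 m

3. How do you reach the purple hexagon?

turn right 168°, forward 4.5 m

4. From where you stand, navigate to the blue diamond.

turn right 107°, forward 2.7 m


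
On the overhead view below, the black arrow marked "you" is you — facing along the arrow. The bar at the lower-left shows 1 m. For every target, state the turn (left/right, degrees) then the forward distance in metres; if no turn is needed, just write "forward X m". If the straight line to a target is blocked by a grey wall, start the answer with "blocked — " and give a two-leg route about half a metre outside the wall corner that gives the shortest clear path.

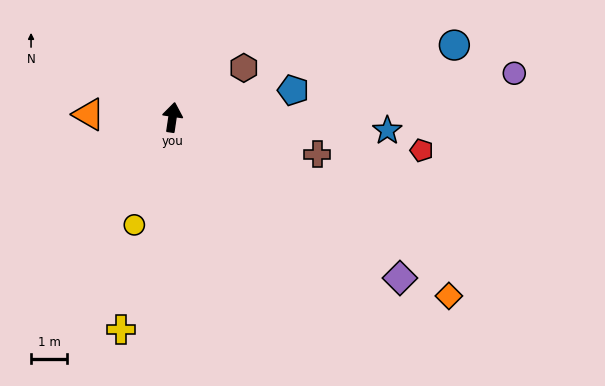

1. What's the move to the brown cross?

turn right 96°, forward 4.2 m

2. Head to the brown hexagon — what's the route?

turn right 47°, forward 2.4 m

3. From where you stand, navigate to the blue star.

turn right 85°, forward 6.0 m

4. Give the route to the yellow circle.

turn left 169°, forward 3.2 m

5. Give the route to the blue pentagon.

turn right 69°, forward 3.4 m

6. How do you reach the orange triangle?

turn left 96°, forward 2.3 m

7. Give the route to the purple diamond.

turn right 117°, forward 7.8 m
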